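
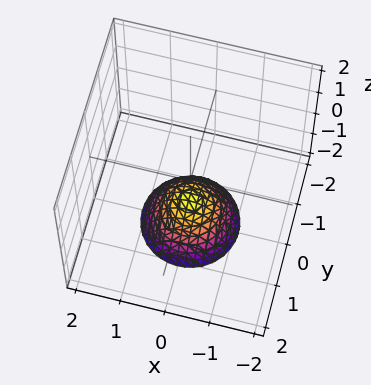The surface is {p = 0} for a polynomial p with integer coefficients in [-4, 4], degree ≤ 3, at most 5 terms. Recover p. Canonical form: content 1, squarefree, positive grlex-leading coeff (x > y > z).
First, degree: the shape is more complex than any degree-1 surface, so deg p = 2.
Then, symmetries: rotational symmetry about the z-axis ⇒ p depends on x, y only through x² + y².
Next, from the axis intercepts and sections: no y-intercept at any integer in the box; it crosses the z-axis at the gridline z = -1.
Finally, assembling these constraints gives the stated polynomial.

x^2 + y^2 + z + 1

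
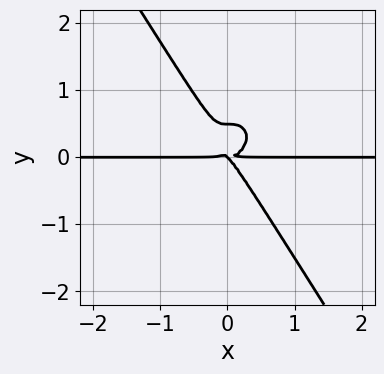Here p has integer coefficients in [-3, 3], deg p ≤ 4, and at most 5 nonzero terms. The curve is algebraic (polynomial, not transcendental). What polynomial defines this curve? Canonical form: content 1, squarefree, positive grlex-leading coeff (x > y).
3*x^3*y + 2*x*y^3 + 2*y^4 - x*y^2 - y^3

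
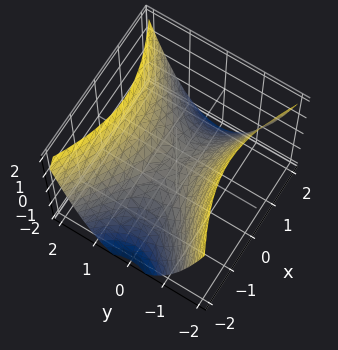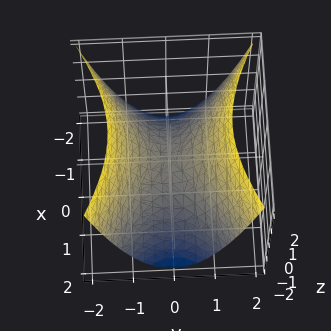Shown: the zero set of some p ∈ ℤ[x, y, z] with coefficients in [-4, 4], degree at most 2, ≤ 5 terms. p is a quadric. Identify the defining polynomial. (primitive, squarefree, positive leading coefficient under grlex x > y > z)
x^2 - 2*y^2 + 2*z

First, degree: a hyperbolic paraboloid; a quadric, so deg p = 2.
Then, symmetries: it's symmetric under x → −x, forcing even powers of x; mirror symmetry y ↦ −y ⇒ only even powers of y.
Then, against the integer gridlines: one x-axis crossing is at x = 0; it crosses the z-axis at the gridline z = 0.
Finally, putting this together gives p.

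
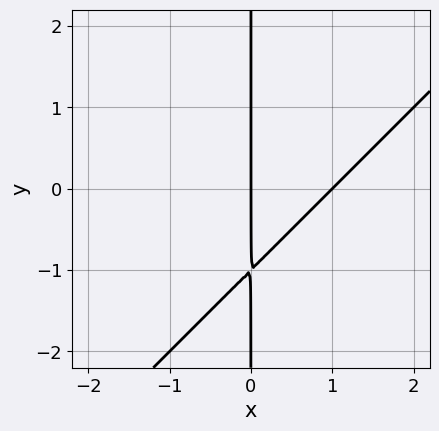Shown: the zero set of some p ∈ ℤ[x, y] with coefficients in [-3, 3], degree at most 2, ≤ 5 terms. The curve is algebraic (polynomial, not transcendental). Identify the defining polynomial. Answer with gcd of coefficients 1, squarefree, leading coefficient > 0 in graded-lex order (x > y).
deg p = 2.
From the axis intercepts and sections: the visible y-axis segment lies entirely on the curve; among the integer gridlines, it crosses the x-axis at x ∈ {0, 1}.
Together with the visible shape, these determine p as stated.

x^2 - x*y - x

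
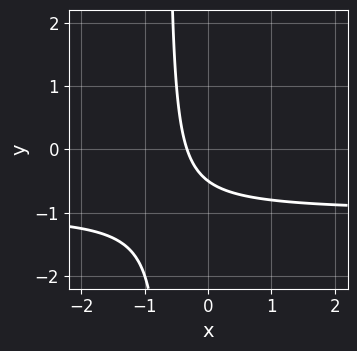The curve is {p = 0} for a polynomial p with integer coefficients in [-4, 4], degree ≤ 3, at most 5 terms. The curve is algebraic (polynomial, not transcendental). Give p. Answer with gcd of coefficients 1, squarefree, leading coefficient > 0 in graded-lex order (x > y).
3*x*y + 3*x + 2*y + 1

Degree: no degree-1 curve has this shape, so deg p = 2.
Matching integer coefficients to the picture gives p.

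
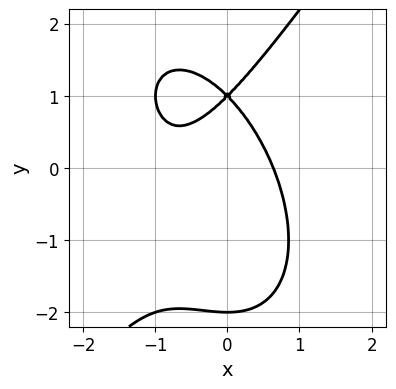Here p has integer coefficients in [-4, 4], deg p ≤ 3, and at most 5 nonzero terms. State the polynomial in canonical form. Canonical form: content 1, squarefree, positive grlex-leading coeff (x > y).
3*x^3 - y^3 + 3*x^2 + 3*y - 2

1. Degree: the shape is more complex than any degree-2 curve, so deg p = 3.
2. From the visible intercepts: among the integer gridlines, it crosses the y-axis at y ∈ {-2, 1}.
3. Fitting integer coefficients to these (and the overall shape) gives p.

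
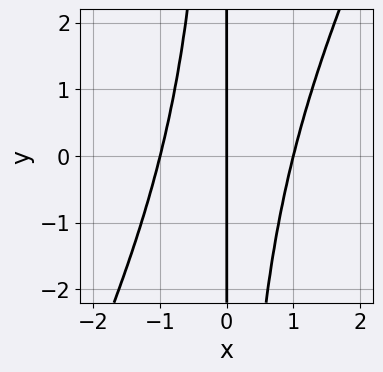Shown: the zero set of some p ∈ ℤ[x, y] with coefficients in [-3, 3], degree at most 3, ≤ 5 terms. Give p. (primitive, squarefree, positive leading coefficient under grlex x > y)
The degree is 3 — no degree-2 curve has this shape.
Against the integer gridlines: the x-axis gridline crossings are at x ∈ {-1, 0, 1}; every point of the y-axis in the box is on the curve.
Together with the visible shape, these determine p as stated.

2*x^3 - x^2*y - 2*x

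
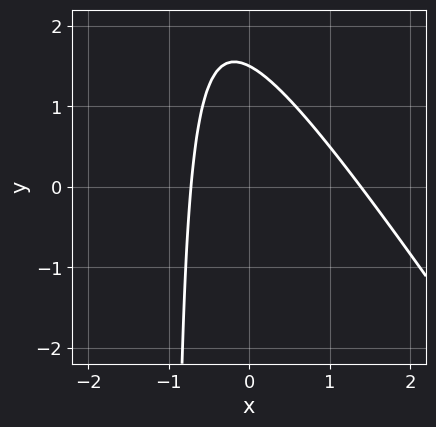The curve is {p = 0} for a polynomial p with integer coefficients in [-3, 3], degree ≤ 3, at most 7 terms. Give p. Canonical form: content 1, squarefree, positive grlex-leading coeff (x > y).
3*x^2 + 2*x*y - 2*x + 2*y - 3

First, deg p = 2. No degree-1 curve has this shape.
Finally, the integer polynomial consistent with all of this is the stated p.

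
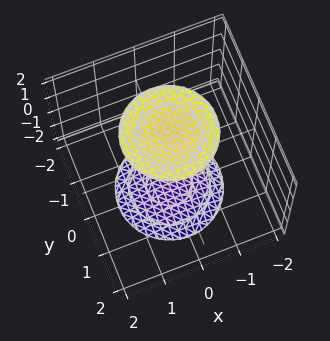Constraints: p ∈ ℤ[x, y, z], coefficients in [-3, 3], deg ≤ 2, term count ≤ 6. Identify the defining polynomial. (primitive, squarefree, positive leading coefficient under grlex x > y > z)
x^2 + y^2 - z^2 + 3

1. The picture has 2 separate pieces. Treating them together as one polynomial.
2. Degree: two sheets facing apart; a quadric, so deg p = 2.
3. Symmetries: mirror symmetry z ↦ −z ⇒ only even powers of z; the surface is invariant under rotation about z: p = q(x² + y², z).
4. From the axis intercepts and sections: no y-intercept at any integer in the box; the surface avoids every integer x-axis point in the box; a circular section at z = -2 has radius exactly 1.
5. These observations pin down the coefficients.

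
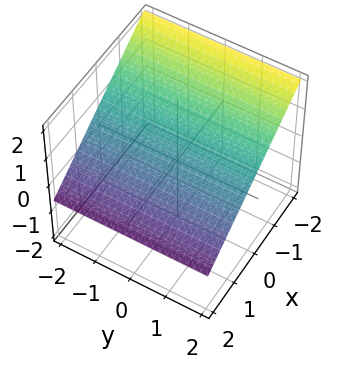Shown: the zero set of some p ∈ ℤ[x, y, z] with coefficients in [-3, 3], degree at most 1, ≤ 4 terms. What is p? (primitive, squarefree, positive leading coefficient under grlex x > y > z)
2*x + 3*z - 2

Degree: every cross-section is a straight line — this is a plane, so deg p = 1.
Against the integer gridlines: it crosses the x-axis at the gridline x = 1; the surface avoids every integer y-axis point in the box.
Matching integer coefficients to the picture gives p.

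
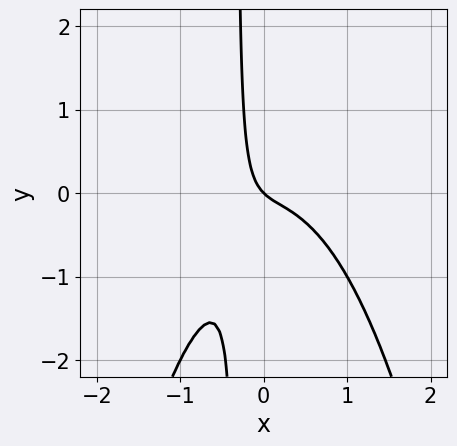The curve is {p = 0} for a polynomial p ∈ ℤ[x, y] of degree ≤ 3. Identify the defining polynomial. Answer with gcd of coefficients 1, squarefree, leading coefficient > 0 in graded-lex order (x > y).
3*x^3 + 3*x*y + x + y

First, degree: a generic line meets the curve in up to 3 points, so deg p = 3.
Then, observable constraints: one x-axis crossing is at x = 0; it crosses the y-axis at the gridline y = 0.
Finally, putting this together gives p.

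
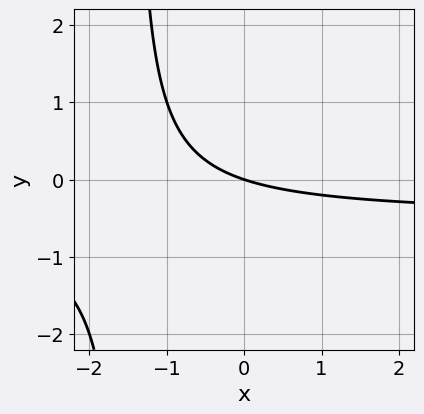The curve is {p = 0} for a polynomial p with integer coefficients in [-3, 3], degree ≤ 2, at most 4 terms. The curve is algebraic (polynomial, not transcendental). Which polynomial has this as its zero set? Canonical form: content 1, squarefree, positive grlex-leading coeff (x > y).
2*x*y + x + 3*y

First, deg p = 2.
Next, reading off the gridlines: one x-axis crossing is at x = 0; it meets the y-axis at y = 0 (among the integer gridlines).
Finally, the integer polynomial consistent with all of this is the stated p.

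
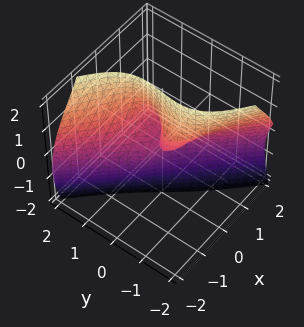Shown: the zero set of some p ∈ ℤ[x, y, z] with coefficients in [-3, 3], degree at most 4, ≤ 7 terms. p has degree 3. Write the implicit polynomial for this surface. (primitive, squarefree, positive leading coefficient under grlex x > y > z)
(a) Degree: no degree-2 surface has this shape, so deg p = 3.
(b) Checking where it meets the axes: it crosses the y-axis at the gridline y = 0; every point of the z-axis in the box is on the surface; one x-axis crossing is at x = 0.
(c) Putting this together gives p.

2*x^3 + 3*x*z^2 + 2*y^3 + y*z^2 - 3*y*z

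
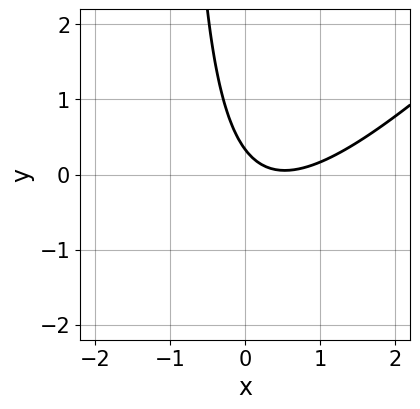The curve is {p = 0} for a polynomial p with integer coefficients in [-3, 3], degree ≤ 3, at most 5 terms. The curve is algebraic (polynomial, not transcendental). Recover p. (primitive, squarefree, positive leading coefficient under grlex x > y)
3*x^2 - 3*x*y - 3*x - 3*y + 1

(a) deg p = 2.
(b) From the axis intercepts and sections: it misses every integer gridline on the x-axis.
(c) Solving for integer coefficients yields p as stated.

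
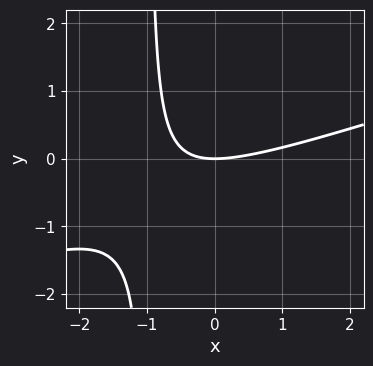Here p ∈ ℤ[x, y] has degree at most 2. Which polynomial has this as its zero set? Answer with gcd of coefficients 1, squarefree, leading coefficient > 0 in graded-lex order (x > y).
(a) The degree is 2 — a generic line meets the curve in up to 2 points.
(b) Reading off the gridlines: one y-axis crossing is at y = 0; one x-axis crossing is at x = 0.
(c) The integer polynomial consistent with all of this is the stated p.

x^2 - 3*x*y - 3*y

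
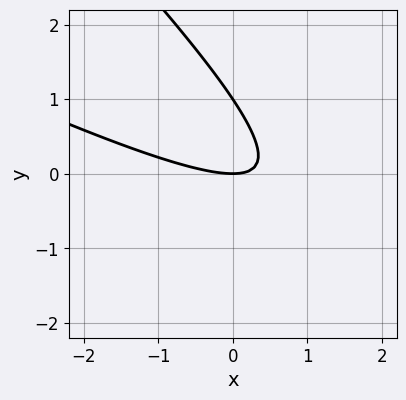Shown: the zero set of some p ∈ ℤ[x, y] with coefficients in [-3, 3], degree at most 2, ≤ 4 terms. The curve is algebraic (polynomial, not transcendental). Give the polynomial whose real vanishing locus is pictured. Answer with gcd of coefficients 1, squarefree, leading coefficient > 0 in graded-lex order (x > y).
x^2 + 3*x*y + 2*y^2 - 2*y

1. deg p = 2. The shape is more complex than any degree-1 curve.
2. Against the integer gridlines: it crosses the x-axis at the gridline x = 0; the y-axis gridline crossings are at y ∈ {0, 1}.
3. These observations pin down the coefficients.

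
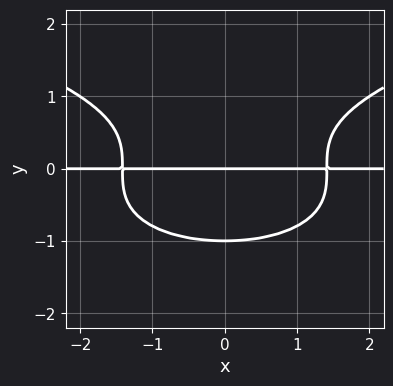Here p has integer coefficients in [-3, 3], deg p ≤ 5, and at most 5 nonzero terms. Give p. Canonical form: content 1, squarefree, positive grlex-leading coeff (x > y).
2*y^4 - x^2*y + 2*y

Degree: no degree-3 curve has this shape, so deg p = 4.
Symmetries: the x ↦ −x reflection is a symmetry, so x appears only in even powers.
Observable constraints: the y-axis gridline crossings are at y ∈ {-1, 0}; the visible x-axis segment lies entirely on the curve.
Assembling these constraints gives the stated polynomial.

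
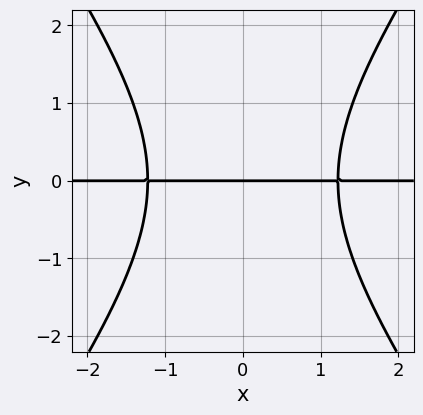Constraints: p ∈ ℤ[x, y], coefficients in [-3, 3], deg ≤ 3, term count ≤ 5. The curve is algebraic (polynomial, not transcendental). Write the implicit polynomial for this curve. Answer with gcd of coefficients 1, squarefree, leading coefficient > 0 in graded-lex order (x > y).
2*x^2*y - y^3 - 3*y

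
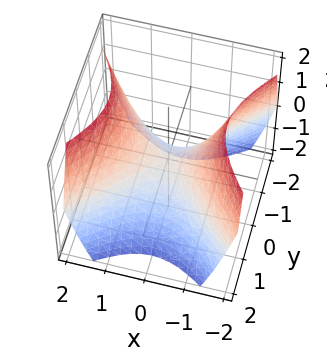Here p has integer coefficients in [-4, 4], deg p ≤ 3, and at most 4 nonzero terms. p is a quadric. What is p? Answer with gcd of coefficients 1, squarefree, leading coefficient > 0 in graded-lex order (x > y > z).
x^2 - y^2 - z

First, deg p = 2. A hyperbolic paraboloid; a quadric.
Next, symmetries: it's symmetric under y → −y, forcing even powers of y; mirror symmetry x ↦ −x ⇒ only even powers of x.
Next, against the integer gridlines: it meets the y-axis at y = 0 (among the integer gridlines); it crosses the z-axis at the gridline z = 0; it crosses the x-axis at the gridline x = 0.
Finally, the integer polynomial consistent with all of this is the stated p.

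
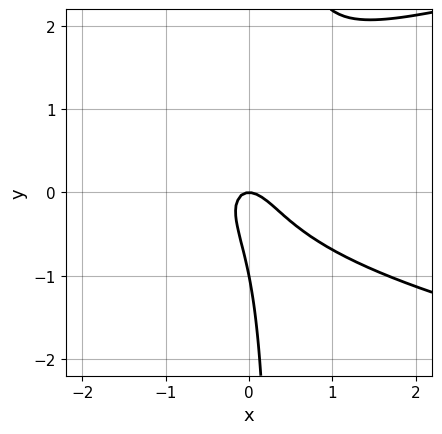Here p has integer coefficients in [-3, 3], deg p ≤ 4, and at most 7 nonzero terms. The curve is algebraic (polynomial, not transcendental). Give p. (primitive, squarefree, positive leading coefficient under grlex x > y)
3*x*y^2 - 3*x^2 - 2*x*y - y^2 - y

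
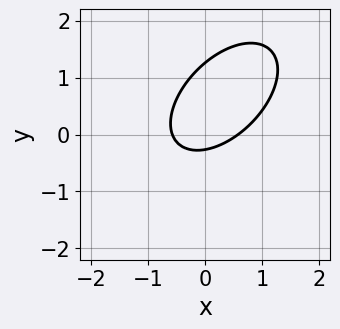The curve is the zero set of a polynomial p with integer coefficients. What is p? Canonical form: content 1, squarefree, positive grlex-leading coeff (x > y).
1. The degree is 2 — no degree-1 curve has this shape.
2. The integer polynomial consistent with all of this is the stated p.

3*x^2 - 3*x*y + 3*y^2 - 3*y - 1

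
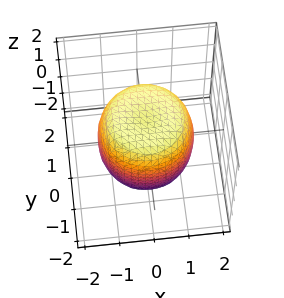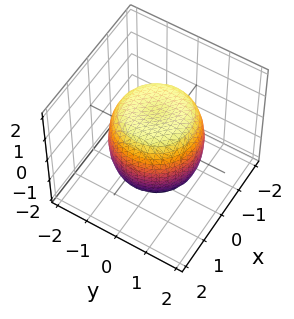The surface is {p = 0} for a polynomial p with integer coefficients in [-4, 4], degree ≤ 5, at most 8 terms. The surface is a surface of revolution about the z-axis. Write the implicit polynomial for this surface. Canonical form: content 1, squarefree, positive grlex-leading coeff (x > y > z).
2*x^4 + 4*x^2*y^2 + 2*y^4 - 2*x^2 - 2*y^2 + 2*z^2 - 3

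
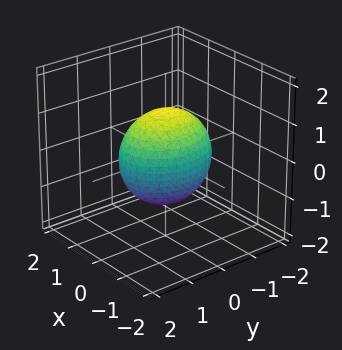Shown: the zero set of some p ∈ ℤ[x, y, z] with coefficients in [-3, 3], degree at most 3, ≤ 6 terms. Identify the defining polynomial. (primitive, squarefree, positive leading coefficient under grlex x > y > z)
(a) Degree: bounded and convex; a quadric, so deg p = 2.
(b) Symmetries: it's symmetric under x → −x, forcing even powers of x; the y ↦ −y reflection is a symmetry, so y appears only in even powers; it's symmetric under z → −z, forcing even powers of z.
(c) Against the integer gridlines: among the integer gridlines, it crosses the x-axis at x ∈ {-1, 1}.
(d) Together with the visible shape, these determine p as stated.

3*x^2 + 2*y^2 + 2*z^2 - 3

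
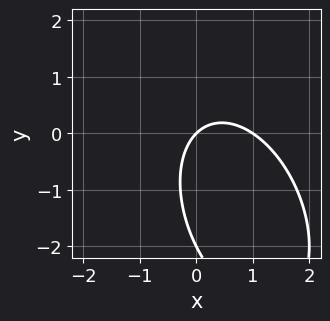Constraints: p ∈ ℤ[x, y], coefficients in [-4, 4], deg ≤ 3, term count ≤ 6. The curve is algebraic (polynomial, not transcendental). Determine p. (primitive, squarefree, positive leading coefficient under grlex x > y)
2*x^2 + x*y + y^2 - 2*x + 2*y

(a) Degree: a generic line meets the curve in up to 2 points, so deg p = 2.
(b) From the visible intercepts: among the integer gridlines, it crosses the x-axis at x ∈ {0, 1}; among the integer gridlines, it crosses the y-axis at y ∈ {-2, 0}.
(c) Matching integer coefficients to the picture gives p.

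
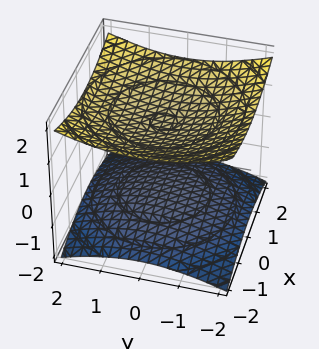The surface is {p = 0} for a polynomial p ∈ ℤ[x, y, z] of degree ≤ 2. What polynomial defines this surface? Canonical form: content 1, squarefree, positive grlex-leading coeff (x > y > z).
1. I count 2 distinct pieces. Treating them together as one polynomial.
2. The degree is 2 — a generic line meets the surface in up to 2 points.
3. Symmetries: rotational symmetry about the z-axis ⇒ p depends on x, y only through x² + y².
4. Against the integer gridlines: it misses every integer gridline on the x-axis; the surface avoids every integer y-axis point in the box; the z-axis gridline crossings are at z ∈ {-1, 1}.
5. These observations pin down the coefficients.

x^2 + y^2 - 3*z^2 + 3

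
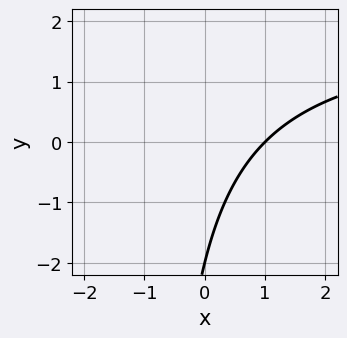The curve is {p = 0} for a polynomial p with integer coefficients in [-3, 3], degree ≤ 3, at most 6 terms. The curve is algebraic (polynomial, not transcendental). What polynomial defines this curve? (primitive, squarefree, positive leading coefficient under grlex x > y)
x*y - 2*x + y + 2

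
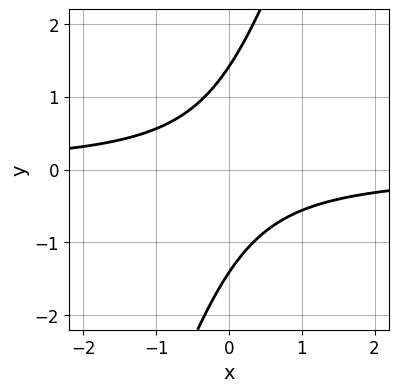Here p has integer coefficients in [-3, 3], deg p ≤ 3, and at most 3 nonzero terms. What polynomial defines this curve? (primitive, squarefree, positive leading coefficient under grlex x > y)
First, the degree is 2 — no degree-1 curve has this shape.
Then, observable constraints: the curve avoids every integer x-axis point in the box.
Finally, these observations pin down the coefficients.

3*x*y - y^2 + 2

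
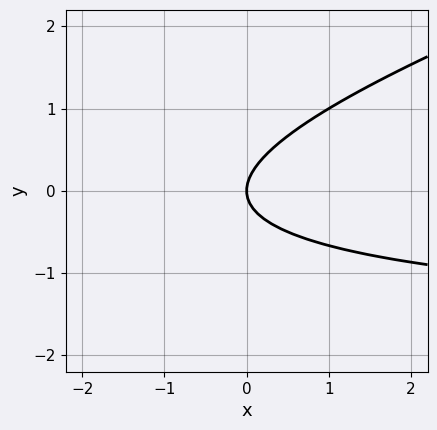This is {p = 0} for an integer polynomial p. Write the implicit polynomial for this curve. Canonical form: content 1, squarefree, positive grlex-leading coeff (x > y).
x*y - 3*y^2 + 2*x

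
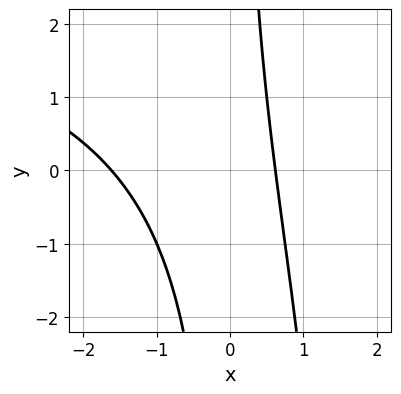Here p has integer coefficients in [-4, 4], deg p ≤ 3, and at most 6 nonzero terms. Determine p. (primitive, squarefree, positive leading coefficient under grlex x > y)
1. The degree is 3 — no degree-2 curve has this shape.
2. Reading off the gridlines: the curve avoids every integer y-axis point in the box.
3. These observations pin down the coefficients.

x^2*y - 3*x^2 - 2*x*y - 3*x + 3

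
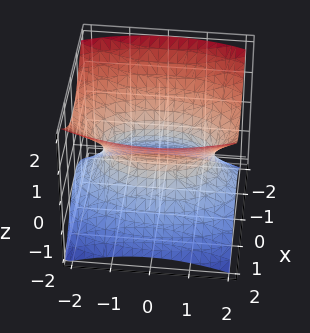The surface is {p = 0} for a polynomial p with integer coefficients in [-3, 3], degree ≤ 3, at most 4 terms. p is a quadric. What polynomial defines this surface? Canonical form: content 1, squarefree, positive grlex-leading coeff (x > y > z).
1. deg p = 2.
2. Symmetries: it's symmetric under x → −x, forcing even powers of x; mirror symmetry y ↦ −y ⇒ only even powers of y; mirror symmetry z ↦ −z ⇒ only even powers of z.
3. Against the integer gridlines: no z-intercept at any integer in the box.
4. These observations pin down the coefficients.

3*x^2 + y^2 - 3*z^2 - 2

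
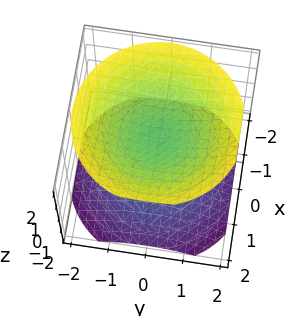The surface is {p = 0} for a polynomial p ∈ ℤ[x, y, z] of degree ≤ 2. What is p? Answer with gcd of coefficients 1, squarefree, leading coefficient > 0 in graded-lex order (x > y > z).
First, I count 2 distinct pieces. Treating them together as one polynomial.
Next, degree: the shape is more complex than any degree-1 surface, so deg p = 2.
Next, symmetry: every cross-section ⟂ z is a circle, so x, y appear only via x² + y².
Then, against the integer gridlines: it misses every integer gridline on the y-axis; the surface avoids every integer x-axis point in the box.
Finally, fitting integer coefficients to these (and the overall shape) gives p. Check: (0, 0, -1) on the z-axis lies on the surface, and p(0, 0, -1) = 0. ✓

2*x^2 + 2*y^2 - 3*z^2 + 3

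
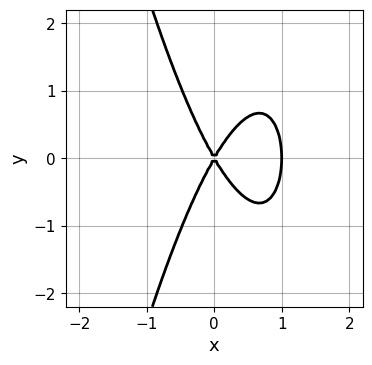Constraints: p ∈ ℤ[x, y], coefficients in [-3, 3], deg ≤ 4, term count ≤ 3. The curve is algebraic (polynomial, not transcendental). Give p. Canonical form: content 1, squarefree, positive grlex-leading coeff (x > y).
The degree is 3 — the shape is more complex than any degree-2 curve.
Symmetries: the y ↦ −y reflection is a symmetry, so y appears only in even powers.
Reading off the gridlines: among the integer gridlines, it crosses the x-axis at x ∈ {0, 1}; it crosses the y-axis at the gridline y = 0.
The integer polynomial consistent with all of this is the stated p.

3*x^3 - 3*x^2 + y^2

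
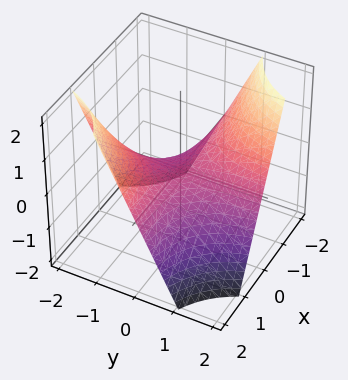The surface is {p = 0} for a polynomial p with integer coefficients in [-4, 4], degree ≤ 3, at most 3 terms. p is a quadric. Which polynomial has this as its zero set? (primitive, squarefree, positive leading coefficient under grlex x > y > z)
x*y + z

(a) deg p = 2. A hyperbolic paraboloid; a quadric.
(b) Observable constraints: it meets the z-axis at z = 0 (among the integer gridlines); every point of the x-axis in the box is on the surface; the visible y-axis segment lies entirely on the surface.
(c) Fitting integer coefficients to these (and the overall shape) gives p.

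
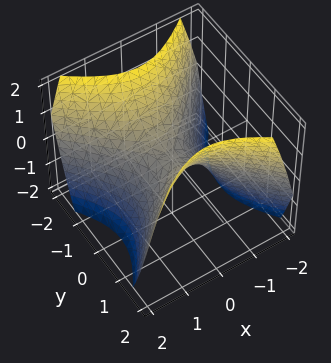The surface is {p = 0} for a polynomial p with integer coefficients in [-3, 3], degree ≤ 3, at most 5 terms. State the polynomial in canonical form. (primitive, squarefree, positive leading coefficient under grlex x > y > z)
First, the degree is 2 — a saddle surface; a quadric.
Then, symmetries: the y ↦ −y reflection is a symmetry, so y appears only in even powers; the x ↦ −x reflection is a symmetry, so x appears only in even powers.
Next, observable constraints: it crosses the y-axis at the gridline y = 0; it meets the z-axis at z = 0 (among the integer gridlines); it meets the x-axis at x = 0 (among the integer gridlines).
Finally, assembling these constraints gives the stated polynomial.

x^2 - y^2 + z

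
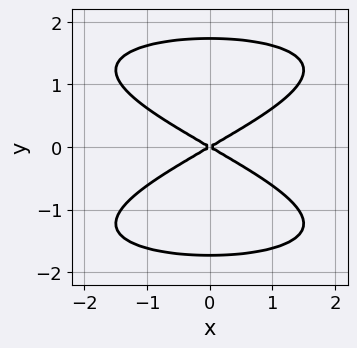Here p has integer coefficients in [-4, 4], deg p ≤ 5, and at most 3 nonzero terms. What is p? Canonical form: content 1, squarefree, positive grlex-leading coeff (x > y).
First, degree: a generic line meets the curve in up to 4 points, so deg p = 4.
Then, symmetries: it's symmetric under y → −y, forcing even powers of y; it's symmetric under x → −x, forcing even powers of x.
Next, against the integer gridlines: it meets the x-axis at x = 0 (among the integer gridlines); it crosses the y-axis at the gridline y = 0.
Finally, together with the visible shape, these determine p as stated.

y^4 + x^2 - 3*y^2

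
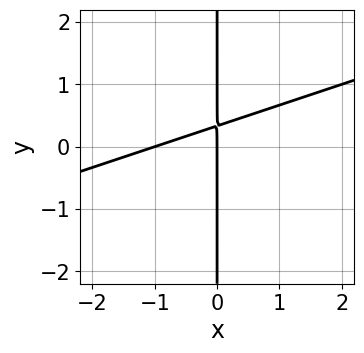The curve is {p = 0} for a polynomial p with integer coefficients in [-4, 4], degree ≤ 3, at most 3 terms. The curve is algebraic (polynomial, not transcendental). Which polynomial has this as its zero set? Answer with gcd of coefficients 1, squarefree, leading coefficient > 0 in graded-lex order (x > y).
x^2 - 3*x*y + x

1. The degree is 2 — a generic line meets the curve in up to 2 points.
2. Reading off the gridlines: the x-axis gridline crossings are at x ∈ {-1, 0}; the visible y-axis segment lies entirely on the curve.
3. Together with the visible shape, these determine p as stated.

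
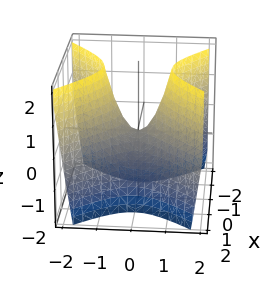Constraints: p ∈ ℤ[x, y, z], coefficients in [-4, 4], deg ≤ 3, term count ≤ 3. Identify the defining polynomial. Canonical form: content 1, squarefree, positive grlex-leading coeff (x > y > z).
1. deg p = 2. A hyperbolic paraboloid; a quadric.
2. Symmetries: it's symmetric under x → −x, forcing even powers of x; it's symmetric under y → −y, forcing even powers of y.
3. From the visible intercepts: it meets the x-axis at x = 0 (among the integer gridlines); it meets the y-axis at y = 0 (among the integer gridlines); one z-axis crossing is at z = 0.
4. These observations pin down the coefficients.

2*x^2 - 2*y^2 + z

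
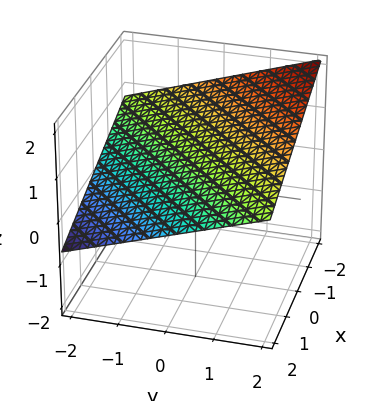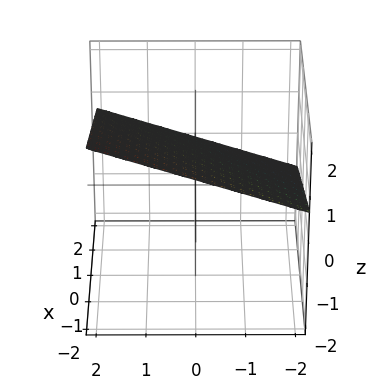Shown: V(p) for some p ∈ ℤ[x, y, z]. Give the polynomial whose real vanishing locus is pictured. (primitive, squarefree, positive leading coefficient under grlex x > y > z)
x - y + 3*z - 2

1. The degree is 1 — every cross-section is a straight line — this is a plane.
2. Observable constraints: it crosses the y-axis at the gridline y = -2; one x-axis crossing is at x = 2.
3. Assembling these constraints gives the stated polynomial.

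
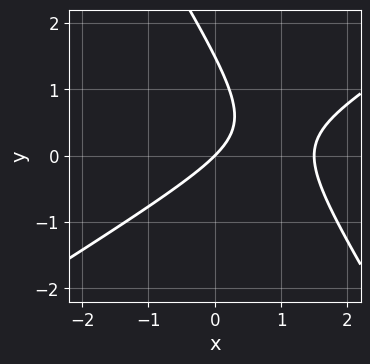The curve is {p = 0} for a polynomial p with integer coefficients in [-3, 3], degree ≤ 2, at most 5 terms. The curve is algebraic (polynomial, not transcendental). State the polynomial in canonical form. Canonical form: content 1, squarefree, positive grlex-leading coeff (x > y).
1. The degree is 2 — no degree-1 curve has this shape.
2. Against the integer gridlines: it meets the y-axis at y = 0 (among the integer gridlines); one x-axis crossing is at x = 0.
3. Putting this together gives p.

2*x^2 - 2*x*y - 2*y^2 - 3*x + 3*y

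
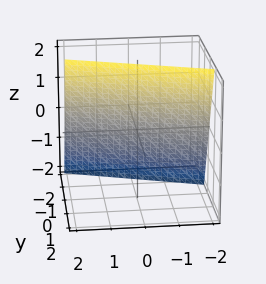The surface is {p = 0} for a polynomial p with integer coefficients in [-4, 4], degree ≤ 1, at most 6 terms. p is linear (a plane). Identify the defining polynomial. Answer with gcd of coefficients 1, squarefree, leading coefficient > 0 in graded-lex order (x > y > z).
x + 3*y - z + 2

1. deg p = 1. The surface is flat (a plane).
2. Against the integer gridlines: it crosses the x-axis at the gridline x = -2; it crosses the z-axis at the gridline z = 2.
3. Solving for integer coefficients yields p as stated.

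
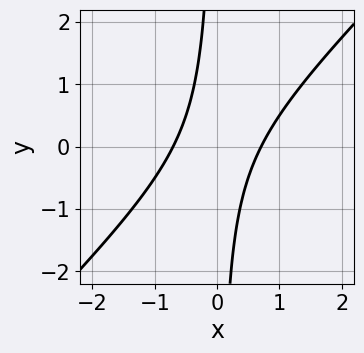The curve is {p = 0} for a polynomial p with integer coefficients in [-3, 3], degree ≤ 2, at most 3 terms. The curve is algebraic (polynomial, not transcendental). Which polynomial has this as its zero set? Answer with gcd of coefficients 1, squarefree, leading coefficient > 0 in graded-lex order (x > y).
(a) Degree: a generic line meets the curve in up to 2 points, so deg p = 2.
(b) Observable constraints: it misses every integer gridline on the y-axis.
(c) Together with the visible shape, these determine p as stated.

2*x^2 - 2*x*y - 1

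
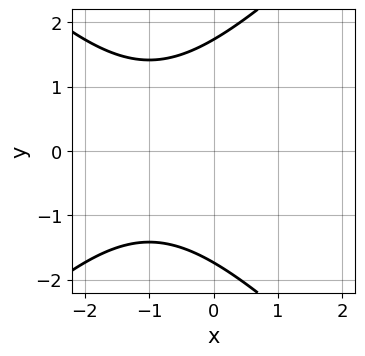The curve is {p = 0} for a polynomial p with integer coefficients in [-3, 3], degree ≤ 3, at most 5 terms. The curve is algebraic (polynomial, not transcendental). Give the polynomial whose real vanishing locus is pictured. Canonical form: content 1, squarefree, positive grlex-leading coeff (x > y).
Degree: a generic line meets the curve in up to 2 points, so deg p = 2.
Symmetries: mirror symmetry y ↦ −y ⇒ only even powers of y.
Against the integer gridlines: it misses every integer gridline on the x-axis.
Fitting integer coefficients to these (and the overall shape) gives p.

x^2 - y^2 + 2*x + 3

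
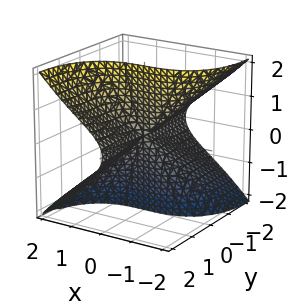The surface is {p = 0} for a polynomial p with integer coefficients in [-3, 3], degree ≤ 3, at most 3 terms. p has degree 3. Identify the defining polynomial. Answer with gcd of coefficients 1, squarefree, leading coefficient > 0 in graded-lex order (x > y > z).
deg p = 3. A generic line meets the surface in up to 3 points.
Against the integer gridlines: it meets the x-axis at x = 0 (among the integer gridlines); the visible y-axis segment lies entirely on the surface; the visible z-axis segment lies entirely on the surface.
Matching integer coefficients to the picture gives p.

x^3 + x*y^2 - 2*y*z^2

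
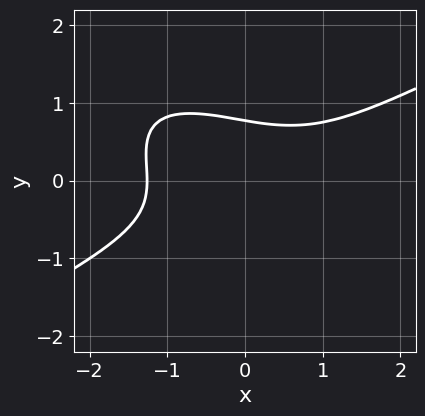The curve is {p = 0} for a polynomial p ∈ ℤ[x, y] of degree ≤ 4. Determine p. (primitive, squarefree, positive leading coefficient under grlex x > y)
x^3 - 2*x*y^2 - 3*y^3 - y^2 + 2

The degree is 3 — a generic line meets the curve in up to 3 points.
Matching integer coefficients to the picture gives p.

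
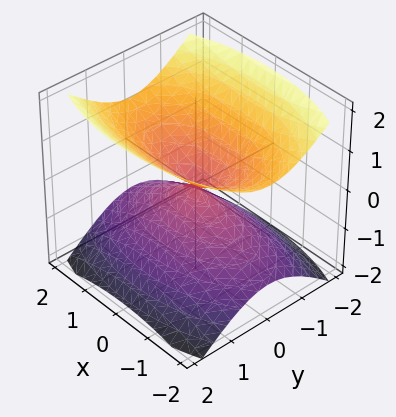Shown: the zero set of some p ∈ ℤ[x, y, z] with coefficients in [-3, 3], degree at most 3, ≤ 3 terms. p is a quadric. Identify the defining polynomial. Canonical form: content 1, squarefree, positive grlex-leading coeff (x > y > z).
x^2 + 3*y^2 - 3*z^2

First, the picture has 2 separate pieces. Treating them together as one polynomial.
Next, the degree is 2 — two nappes meeting at a single point; a quadric.
Then, symmetries: mirror symmetry z ↦ −z ⇒ only even powers of z; mirror symmetry y ↦ −y ⇒ only even powers of y; it's symmetric under x → −x, forcing even powers of x.
Next, against the integer gridlines: it crosses the z-axis at the gridline z = 0; one x-axis crossing is at x = 0; it crosses the y-axis at the gridline y = 0.
Finally, assembling these constraints gives the stated polynomial.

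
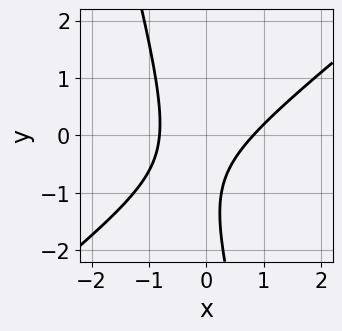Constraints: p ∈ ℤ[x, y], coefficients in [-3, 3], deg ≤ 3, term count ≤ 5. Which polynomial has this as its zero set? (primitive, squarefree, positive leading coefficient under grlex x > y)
3*x^2 - 3*x*y - y^2 - 2*y - 2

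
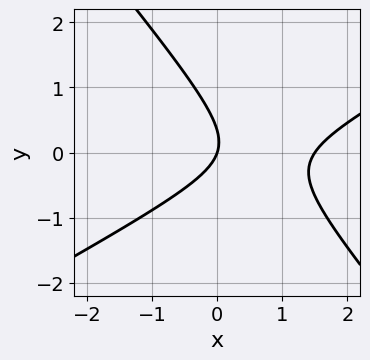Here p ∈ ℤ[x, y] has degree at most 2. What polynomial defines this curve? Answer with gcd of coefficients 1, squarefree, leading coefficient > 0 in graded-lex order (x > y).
First, degree: the shape is more complex than any degree-1 curve, so deg p = 2.
Next, from the axis intercepts and sections: one x-axis crossing is at x = 0; it crosses the y-axis at the gridline y = 0.
Finally, assembling these constraints gives the stated polynomial.

2*x^2 - 2*x*y - 3*y^2 - 3*x + y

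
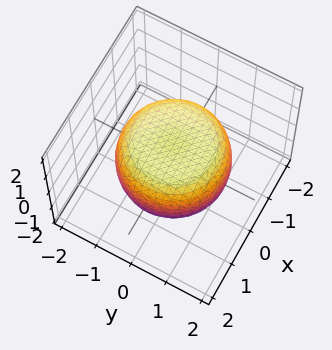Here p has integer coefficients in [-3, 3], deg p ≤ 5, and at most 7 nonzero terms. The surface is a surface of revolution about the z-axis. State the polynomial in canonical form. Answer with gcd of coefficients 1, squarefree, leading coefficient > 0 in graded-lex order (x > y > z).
x^4 + 2*x^2*y^2 + y^4 - x^2 - y^2 + 2*z^2 - 2

First, degree: no degree-3 surface has this shape, so deg p = 4.
Then, symmetries: rotational symmetry about the z-axis ⇒ p depends on x, y only through x² + y².
Next, checking where it meets the axes: the z-axis gridline crossings are at z ∈ {-1, 1}; a circular section at z = -1 has radius exactly 1.
Finally, the integer polynomial consistent with all of this is the stated p.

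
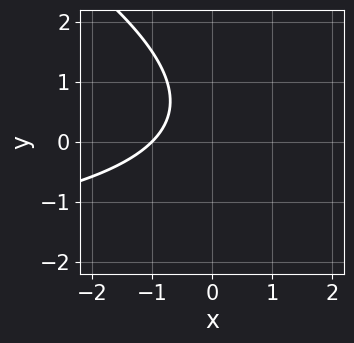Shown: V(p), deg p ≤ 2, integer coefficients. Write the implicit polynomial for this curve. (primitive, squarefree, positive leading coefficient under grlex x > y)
(a) Degree: a generic line meets the curve in up to 2 points, so deg p = 2.
(b) From the axis intercepts and sections: no y-intercept at any integer in the box; one x-axis crossing is at x = -1.
(c) Solving for integer coefficients yields p as stated.

x*y + 2*y^2 + 3*x - 2*y + 3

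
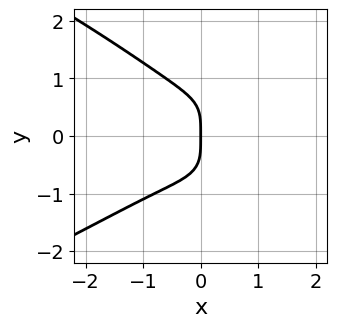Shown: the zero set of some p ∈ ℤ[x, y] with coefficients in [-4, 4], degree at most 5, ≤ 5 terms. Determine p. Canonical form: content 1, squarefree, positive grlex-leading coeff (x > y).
First, deg p = 4.
Then, observable constraints: one x-axis crossing is at x = 0; it meets the y-axis at y = 0 (among the integer gridlines).
Finally, assembling these constraints gives the stated polynomial.

2*y^4 + 2*x^3 - x^2*y + 2*x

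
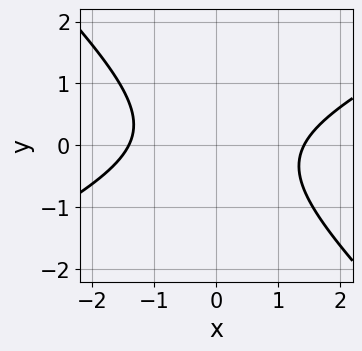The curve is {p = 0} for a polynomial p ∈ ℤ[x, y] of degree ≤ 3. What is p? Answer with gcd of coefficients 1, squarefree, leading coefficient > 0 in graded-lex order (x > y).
(a) The degree is 2 — a generic line meets the curve in up to 2 points.
(b) From the axis intercepts and sections: the curve avoids every integer y-axis point in the box.
(c) Putting this together gives p.

x^2 - x*y - 2*y^2 - 2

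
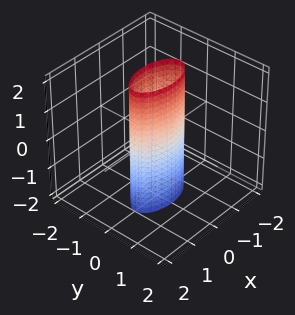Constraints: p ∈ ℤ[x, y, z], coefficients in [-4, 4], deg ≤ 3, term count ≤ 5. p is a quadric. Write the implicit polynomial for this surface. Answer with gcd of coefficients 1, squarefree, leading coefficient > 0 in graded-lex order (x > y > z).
x^2 + 3*y^2 - 1

1. The degree is 2 — a cylinder; a quadric.
2. Symmetries: the x ↦ −x reflection is a symmetry, so x appears only in even powers; mirror symmetry z ↦ −z ⇒ only even powers of z; the y ↦ −y reflection is a symmetry, so y appears only in even powers.
3. Reading off the gridlines: no z-intercept at any integer in the box; the x-axis gridline crossings are at x ∈ {-1, 1}.
4. Matching integer coefficients to the picture gives p.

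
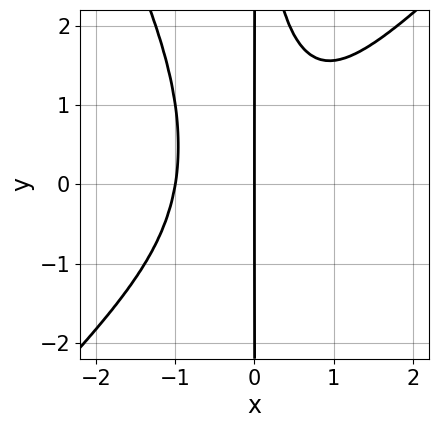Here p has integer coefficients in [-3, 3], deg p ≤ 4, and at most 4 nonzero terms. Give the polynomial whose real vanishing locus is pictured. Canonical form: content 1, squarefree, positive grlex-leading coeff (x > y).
2*x^4 - x^3*y - x^2*y^2 + 2*x

(a) The degree is 4 — the shape is more complex than any degree-3 curve.
(b) Observable constraints: among the integer gridlines, it crosses the x-axis at x ∈ {-1, 0}; every point of the y-axis in the box is on the curve.
(c) These observations pin down the coefficients.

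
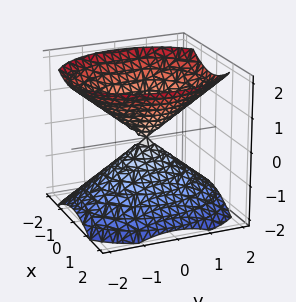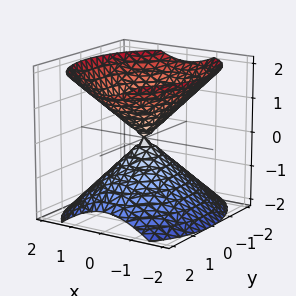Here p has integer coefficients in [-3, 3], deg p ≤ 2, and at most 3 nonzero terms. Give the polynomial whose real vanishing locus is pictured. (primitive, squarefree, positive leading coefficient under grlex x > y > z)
3*x^2 + 2*y^2 - 3*z^2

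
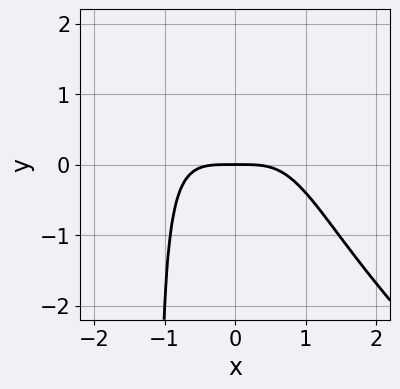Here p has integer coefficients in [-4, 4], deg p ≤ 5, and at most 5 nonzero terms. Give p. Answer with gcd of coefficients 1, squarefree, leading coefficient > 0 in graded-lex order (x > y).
1. Degree: the shape is more complex than any degree-3 curve, so deg p = 4.
2. From the visible intercepts: it meets the x-axis at x = 0 (among the integer gridlines); it meets the y-axis at y = 0 (among the integer gridlines).
3. Putting this together gives p.

2*x^4 + 2*x^3*y + 3*y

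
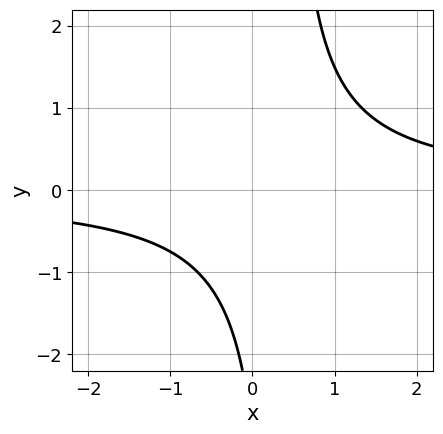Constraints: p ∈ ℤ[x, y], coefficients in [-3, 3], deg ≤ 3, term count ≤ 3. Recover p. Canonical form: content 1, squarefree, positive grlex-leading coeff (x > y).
3*x*y - y - 3

1. deg p = 2.
2. Checking where it meets the axes: no y-intercept at any integer in the box; the curve avoids every integer x-axis point in the box.
3. Assembling these constraints gives the stated polynomial.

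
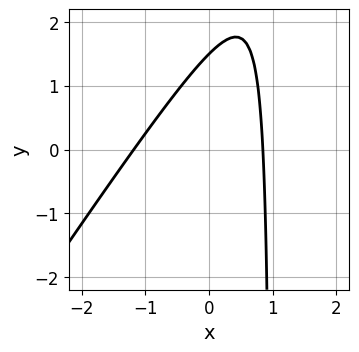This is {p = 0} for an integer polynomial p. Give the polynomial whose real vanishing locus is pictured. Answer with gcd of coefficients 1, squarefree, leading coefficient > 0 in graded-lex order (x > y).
3*x^2 - 2*x*y + x + 2*y - 3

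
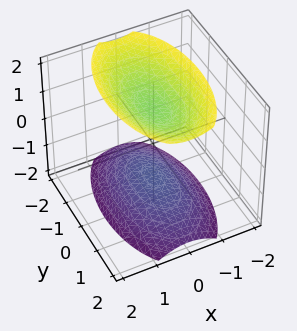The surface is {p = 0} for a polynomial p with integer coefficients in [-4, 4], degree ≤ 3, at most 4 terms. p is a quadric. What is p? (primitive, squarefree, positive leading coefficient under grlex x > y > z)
3*x^2 + y^2 - 2*z^2 + 3

First, I count 2 distinct pieces.
Then, the degree is 2 — two separate bowl-shaped sheets opening away from each other; a quadric.
Next, symmetries: it's symmetric under z → −z, forcing even powers of z; mirror symmetry y ↦ −y ⇒ only even powers of y; the x ↦ −x reflection is a symmetry, so x appears only in even powers.
Next, from the axis intercepts and sections: it misses every integer gridline on the y-axis; no x-intercept at any integer in the box.
Finally, putting this together gives p.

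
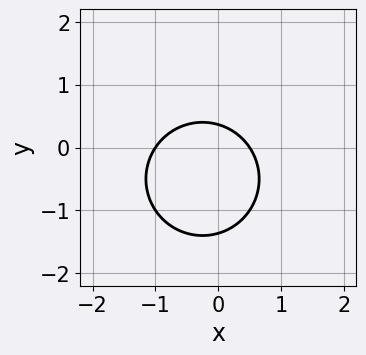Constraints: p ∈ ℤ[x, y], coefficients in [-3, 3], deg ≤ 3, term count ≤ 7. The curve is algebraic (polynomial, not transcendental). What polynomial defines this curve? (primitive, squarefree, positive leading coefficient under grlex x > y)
2*x^2 + 2*y^2 + x + 2*y - 1

deg p = 2. A generic line meets the curve in up to 2 points.
Reading off the gridlines: it crosses the x-axis at the gridline x = -1.
These observations pin down the coefficients.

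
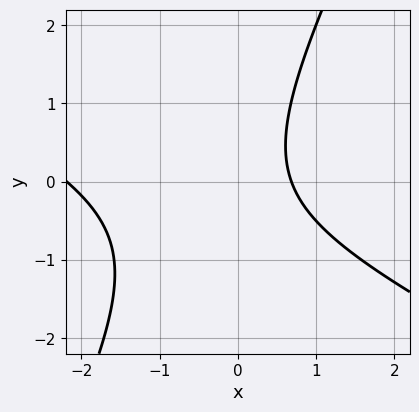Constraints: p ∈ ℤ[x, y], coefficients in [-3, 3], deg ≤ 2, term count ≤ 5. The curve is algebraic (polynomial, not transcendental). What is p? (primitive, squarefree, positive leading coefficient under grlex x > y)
2*x^2 + 3*x*y - 2*y^2 + 3*x - 3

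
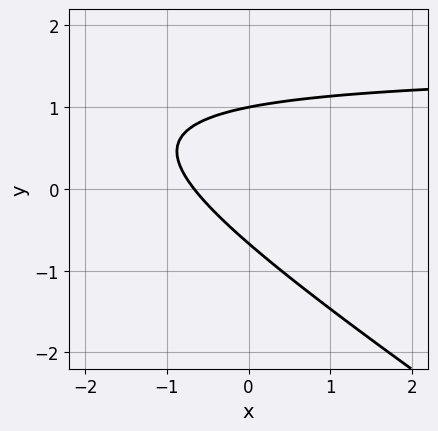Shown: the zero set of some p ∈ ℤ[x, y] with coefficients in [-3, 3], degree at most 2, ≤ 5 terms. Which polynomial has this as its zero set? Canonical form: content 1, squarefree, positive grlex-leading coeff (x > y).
deg p = 2. No degree-1 curve has this shape.
From the visible intercepts: one y-axis crossing is at y = 1.
Solving for integer coefficients yields p as stated.

2*x*y + 3*y^2 - 3*x - y - 2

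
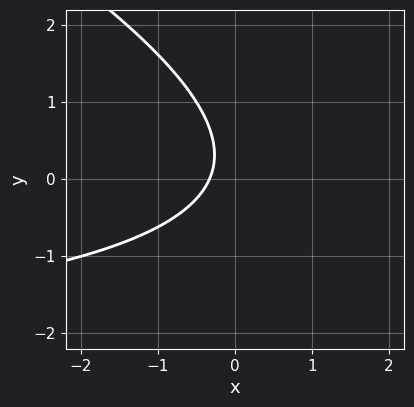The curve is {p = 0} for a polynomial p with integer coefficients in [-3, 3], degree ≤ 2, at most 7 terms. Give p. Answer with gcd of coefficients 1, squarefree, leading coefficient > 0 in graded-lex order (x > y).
1. The degree is 2 — no degree-1 curve has this shape.
2. From the visible intercepts: no y-intercept at any integer in the box.
3. Matching integer coefficients to the picture gives p.

x*y + 2*y^2 + 3*x - y + 1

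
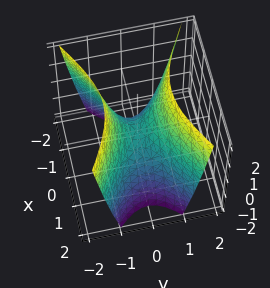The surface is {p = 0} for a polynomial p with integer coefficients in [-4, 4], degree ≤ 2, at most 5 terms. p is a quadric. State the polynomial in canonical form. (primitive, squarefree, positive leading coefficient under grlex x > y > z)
x^2 - 2*y^2 + z

First, the degree is 2 — a hyperbolic paraboloid; a quadric.
Then, symmetries: it's symmetric under y → −y, forcing even powers of y; it's symmetric under x → −x, forcing even powers of x.
Then, checking where it meets the axes: one z-axis crossing is at z = 0; it crosses the y-axis at the gridline y = 0; it meets the x-axis at x = 0 (among the integer gridlines).
Finally, fitting integer coefficients to these (and the overall shape) gives p.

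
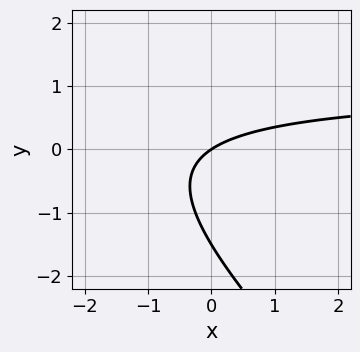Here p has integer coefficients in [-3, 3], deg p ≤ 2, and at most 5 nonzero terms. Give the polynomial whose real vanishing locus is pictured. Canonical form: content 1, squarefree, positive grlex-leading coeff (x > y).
The degree is 2 — a generic line meets the curve in up to 2 points.
Against the integer gridlines: it meets the y-axis at y = 0 (among the integer gridlines); it crosses the x-axis at the gridline x = 0.
Assembling these constraints gives the stated polynomial.

2*x*y + 2*y^2 - 2*x + 3*y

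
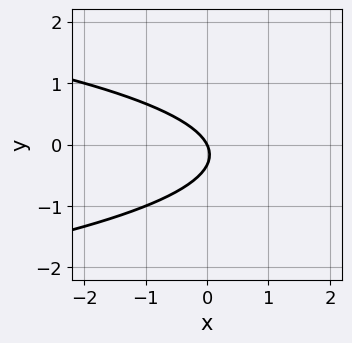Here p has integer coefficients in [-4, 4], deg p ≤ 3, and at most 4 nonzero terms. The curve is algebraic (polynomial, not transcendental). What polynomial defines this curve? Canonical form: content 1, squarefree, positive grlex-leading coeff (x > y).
1. deg p = 2.
2. From the axis intercepts and sections: it meets the y-axis at y = 0 (among the integer gridlines); one x-axis crossing is at x = 0.
3. Fitting integer coefficients to these (and the overall shape) gives p.

3*y^2 + 2*x + y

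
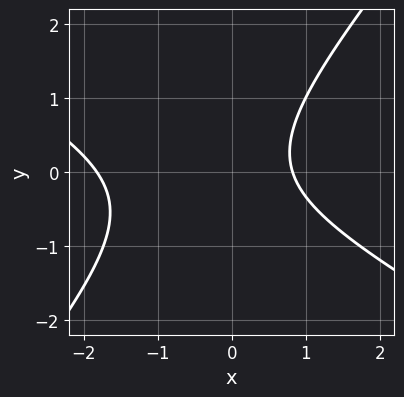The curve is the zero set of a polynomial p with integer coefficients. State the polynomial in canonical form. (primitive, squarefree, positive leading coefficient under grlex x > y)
2*x^2 + 2*x*y - 3*y^2 + 2*x - 3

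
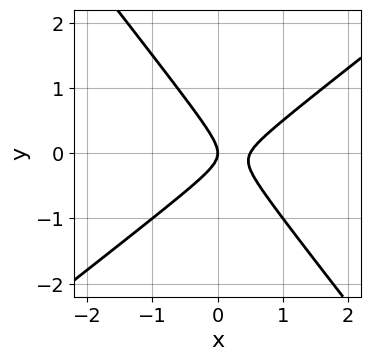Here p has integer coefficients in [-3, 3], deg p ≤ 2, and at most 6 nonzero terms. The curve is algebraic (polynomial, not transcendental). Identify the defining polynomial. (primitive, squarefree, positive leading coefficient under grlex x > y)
First, degree: a generic line meets the curve in up to 2 points, so deg p = 2.
Next, from the visible intercepts: it meets the x-axis at x = 0 (among the integer gridlines); it crosses the y-axis at the gridline y = 0.
Finally, matching integer coefficients to the picture gives p.

2*x^2 - x*y - 2*y^2 - x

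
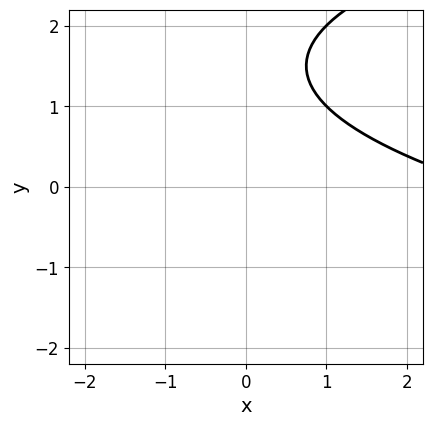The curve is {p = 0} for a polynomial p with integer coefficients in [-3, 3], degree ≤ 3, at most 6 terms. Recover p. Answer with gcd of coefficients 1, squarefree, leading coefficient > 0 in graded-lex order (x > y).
First, deg p = 2.
Then, checking where it meets the axes: the curve avoids every integer x-axis point in the box; it misses every integer gridline on the y-axis.
Finally, together with the visible shape, these determine p as stated.

y^2 - x - 3*y + 3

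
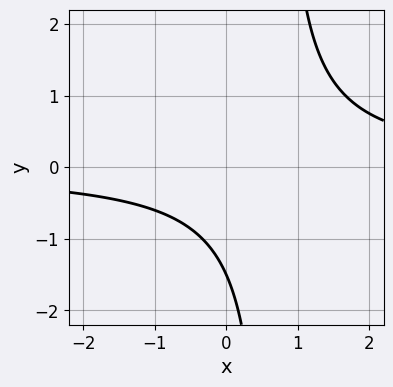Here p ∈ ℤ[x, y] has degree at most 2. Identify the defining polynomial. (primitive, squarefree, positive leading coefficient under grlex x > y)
3*x*y - 2*y - 3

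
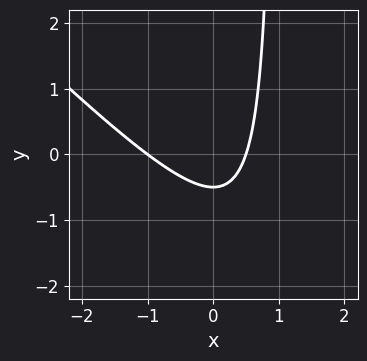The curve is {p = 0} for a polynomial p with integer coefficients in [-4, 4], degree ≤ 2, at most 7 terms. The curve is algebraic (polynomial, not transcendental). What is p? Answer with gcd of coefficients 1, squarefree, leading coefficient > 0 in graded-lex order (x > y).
First, the degree is 2 — no degree-1 curve has this shape.
Then, from the visible intercepts: it crosses the x-axis at the gridline x = -1.
Finally, putting this together gives p.

2*x^2 + 2*x*y + x - 2*y - 1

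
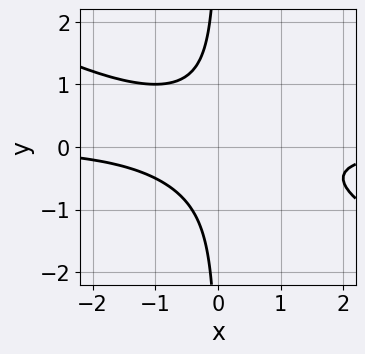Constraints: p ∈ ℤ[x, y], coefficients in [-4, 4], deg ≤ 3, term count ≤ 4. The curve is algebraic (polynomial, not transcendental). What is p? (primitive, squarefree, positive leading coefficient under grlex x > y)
Degree: a generic line meets the curve in up to 3 points, so deg p = 3.
Observable constraints: no y-intercept at any integer in the box; the curve avoids every integer x-axis point in the box.
Assembling these constraints gives the stated polynomial.

x^2*y + 2*x*y^2 + 1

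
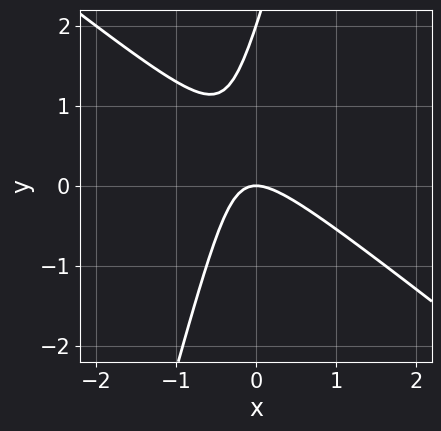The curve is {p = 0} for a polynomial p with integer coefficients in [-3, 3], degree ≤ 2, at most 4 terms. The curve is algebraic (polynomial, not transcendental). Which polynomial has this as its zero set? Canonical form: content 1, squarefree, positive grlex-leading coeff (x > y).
3*x^2 + 3*x*y - y^2 + 2*y

The degree is 2 — the shape is more complex than any degree-1 curve.
From the axis intercepts and sections: among the integer gridlines, it crosses the y-axis at y ∈ {0, 2}; one x-axis crossing is at x = 0.
Matching integer coefficients to the picture gives p.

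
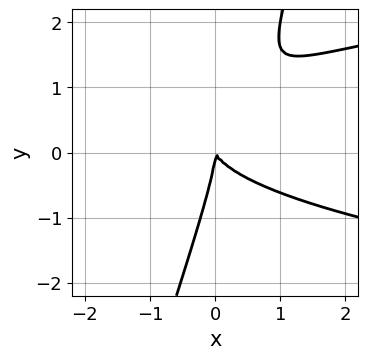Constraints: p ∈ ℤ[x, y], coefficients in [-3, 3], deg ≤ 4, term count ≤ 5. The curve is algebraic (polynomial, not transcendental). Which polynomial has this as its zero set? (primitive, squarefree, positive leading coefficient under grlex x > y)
3*x*y^2 - y^3 - 2*x^2 - x*y

First, deg p = 3. A generic line meets the curve in up to 3 points.
Then, checking where it meets the axes: one x-axis crossing is at x = 0; one y-axis crossing is at y = 0.
Finally, fitting integer coefficients to these (and the overall shape) gives p.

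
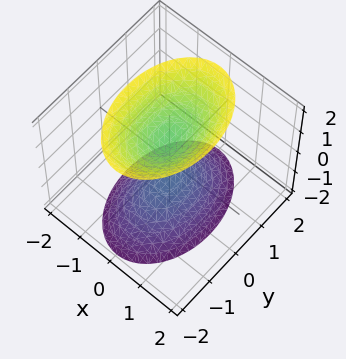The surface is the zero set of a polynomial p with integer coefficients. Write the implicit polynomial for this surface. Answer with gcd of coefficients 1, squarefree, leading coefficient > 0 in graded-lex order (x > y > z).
1. There are 2 components.
2. Degree: two sheets facing apart; a quadric, so deg p = 2.
3. Symmetries: mirror symmetry z ↦ −z ⇒ only even powers of z; mirror symmetry x ↦ −x ⇒ only even powers of x; mirror symmetry y ↦ −y ⇒ only even powers of y.
4. From the visible intercepts: no y-intercept at any integer in the box; the surface avoids every integer x-axis point in the box; among the integer gridlines, it crosses the z-axis at z ∈ {-1, 1}.
5. These observations pin down the coefficients.

2*x^2 + y^2 - z^2 + 1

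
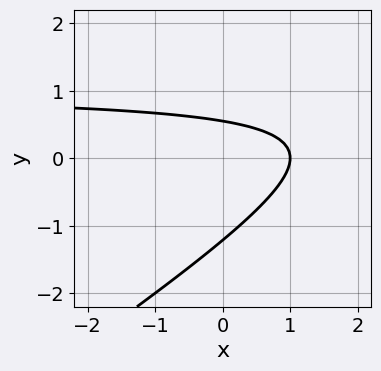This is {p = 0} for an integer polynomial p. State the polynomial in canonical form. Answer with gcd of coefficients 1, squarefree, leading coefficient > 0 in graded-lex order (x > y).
The degree is 2 — a generic line meets the curve in up to 2 points.
From the axis intercepts and sections: it crosses the x-axis at the gridline x = 1.
Matching integer coefficients to the picture gives p.

2*x*y - 3*y^2 - 2*x - 2*y + 2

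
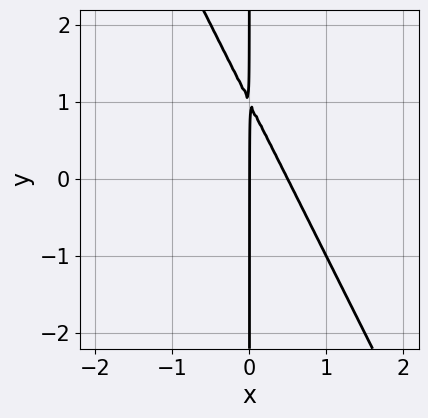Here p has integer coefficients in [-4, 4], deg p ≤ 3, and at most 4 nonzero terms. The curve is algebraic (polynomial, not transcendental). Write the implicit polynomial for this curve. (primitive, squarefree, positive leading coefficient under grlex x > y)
First, deg p = 2. No degree-1 curve has this shape.
Next, from the visible intercepts: it crosses the x-axis at the gridline x = 0; every point of the y-axis in the box is on the curve.
Finally, matching integer coefficients to the picture gives p.

2*x^2 + x*y - x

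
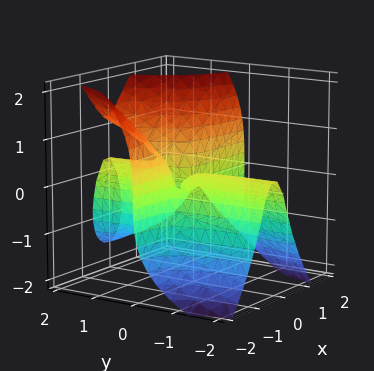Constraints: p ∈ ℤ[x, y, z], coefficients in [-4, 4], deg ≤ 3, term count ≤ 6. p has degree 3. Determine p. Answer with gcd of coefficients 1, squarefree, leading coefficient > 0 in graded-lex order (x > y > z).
3*x^2*y - z^3 + 2*x*y + y*z

(a) Degree: a generic line meets the surface in up to 3 points, so deg p = 3.
(b) Reading off the gridlines: the visible x-axis segment lies entirely on the surface; every point of the y-axis in the box is on the surface; it crosses the z-axis at the gridline z = 0.
(c) The integer polynomial consistent with all of this is the stated p.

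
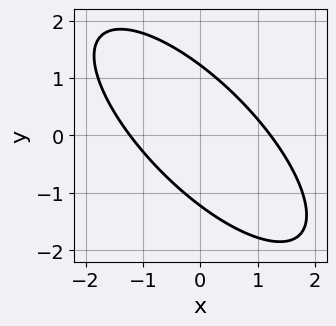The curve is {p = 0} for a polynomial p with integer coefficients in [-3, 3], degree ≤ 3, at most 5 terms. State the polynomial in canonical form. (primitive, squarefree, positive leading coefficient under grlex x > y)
2*x^2 + 3*x*y + 2*y^2 - 3

(a) The degree is 2 — no degree-1 curve has this shape.
(b) Solving for integer coefficients yields p as stated.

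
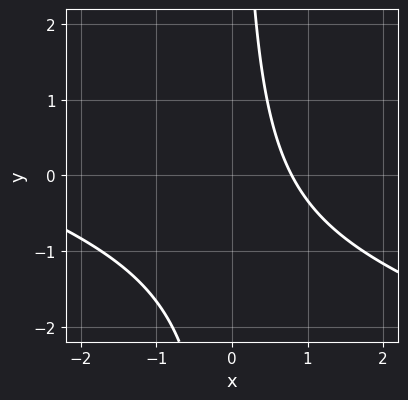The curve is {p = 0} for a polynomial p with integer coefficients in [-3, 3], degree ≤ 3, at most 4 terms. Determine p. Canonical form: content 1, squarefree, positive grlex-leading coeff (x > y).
x^2 + 3*x*y + 3*x - 3

(a) Degree: the shape is more complex than any degree-1 curve, so deg p = 2.
(b) Reading off the gridlines: the curve avoids every integer y-axis point in the box.
(c) Putting this together gives p.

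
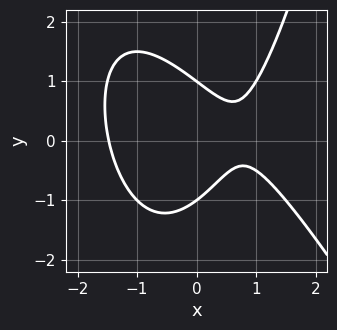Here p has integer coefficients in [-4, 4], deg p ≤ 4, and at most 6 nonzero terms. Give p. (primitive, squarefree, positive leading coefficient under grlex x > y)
2*x^3 + x^2*y - 2*y^2 - 3*x + 2

(a) Degree: a generic line meets the curve in up to 3 points, so deg p = 3.
(b) Against the integer gridlines: the y-axis gridline crossings are at y ∈ {-1, 1}.
(c) Together with the visible shape, these determine p as stated.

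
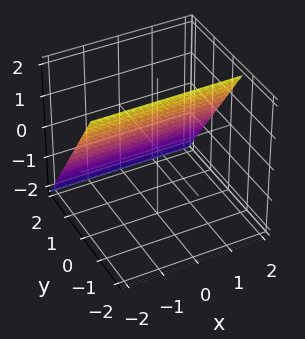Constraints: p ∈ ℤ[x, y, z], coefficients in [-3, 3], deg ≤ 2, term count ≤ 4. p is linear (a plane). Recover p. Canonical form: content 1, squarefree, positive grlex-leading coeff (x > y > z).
First, deg p = 1.
Next, reading off the gridlines: it crosses the z-axis at the gridline z = 1; the surface avoids every integer x-axis point in the box.
Finally, fitting integer coefficients to these (and the overall shape) gives p.

3*y + 2*z - 2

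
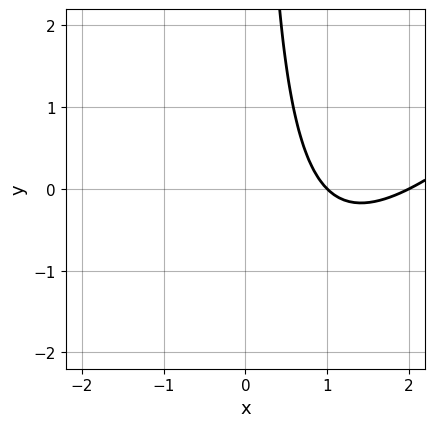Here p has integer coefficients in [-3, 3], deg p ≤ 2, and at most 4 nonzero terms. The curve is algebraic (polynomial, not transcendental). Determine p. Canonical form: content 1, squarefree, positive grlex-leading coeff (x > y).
First, deg p = 2.
Next, from the axis intercepts and sections: it misses every integer gridline on the y-axis; among the integer gridlines, it crosses the x-axis at x ∈ {1, 2}.
Finally, fitting integer coefficients to these (and the overall shape) gives p.

x^2 - x*y - 3*x + 2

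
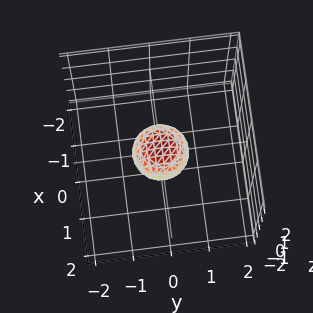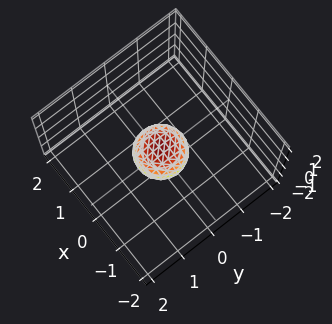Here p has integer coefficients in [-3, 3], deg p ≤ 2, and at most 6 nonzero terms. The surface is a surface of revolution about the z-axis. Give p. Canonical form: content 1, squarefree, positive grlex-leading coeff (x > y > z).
1. Degree: a generic line meets the surface in up to 2 points, so deg p = 2.
2. Symmetry: the z-axis is an axis of rotation, so x and y enter only as x² + y².
3. Against the integer gridlines: a circular section at z = 0 has radius between 0 and 1.
4. Fitting integer coefficients to these (and the overall shape) gives p.

2*x^2 + 2*y^2 + 3*z^2 - 1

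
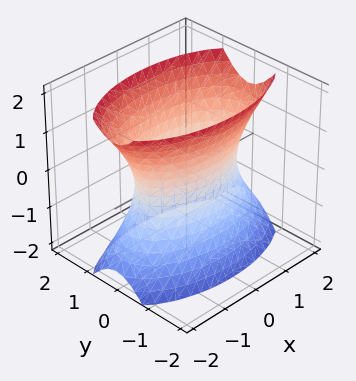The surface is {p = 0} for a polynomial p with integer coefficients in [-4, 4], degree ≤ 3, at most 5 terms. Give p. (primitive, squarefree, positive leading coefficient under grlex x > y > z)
x^2 + 3*y^2 - z^2 - 2

1. deg p = 2.
2. Symmetries: mirror symmetry y ↦ −y ⇒ only even powers of y; the x ↦ −x reflection is a symmetry, so x appears only in even powers; the z ↦ −z reflection is a symmetry, so z appears only in even powers.
3. Observable constraints: it misses every integer gridline on the z-axis.
4. These observations pin down the coefficients.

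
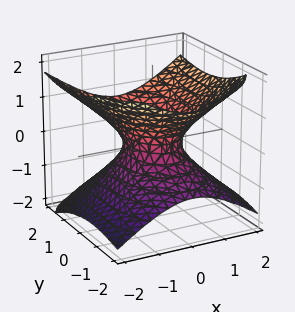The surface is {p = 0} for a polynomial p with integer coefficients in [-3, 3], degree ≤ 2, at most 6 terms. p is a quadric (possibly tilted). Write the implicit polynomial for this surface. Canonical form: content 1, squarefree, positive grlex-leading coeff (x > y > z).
2*x^2 + y^2 - y*z - 3*z^2 - 1

(a) deg p = 2.
(b) From the axis intercepts and sections: among the integer gridlines, it crosses the y-axis at y ∈ {-1, 1}; it misses every integer gridline on the z-axis.
(c) Fitting integer coefficients to these (and the overall shape) gives p.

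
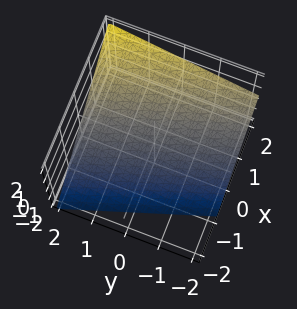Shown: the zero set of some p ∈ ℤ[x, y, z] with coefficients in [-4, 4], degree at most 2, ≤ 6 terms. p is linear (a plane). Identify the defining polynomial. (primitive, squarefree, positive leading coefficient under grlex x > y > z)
3*x + y - 3*z - 2

First, deg p = 1. Every cross-section is a straight line — this is a plane.
Then, reading off the gridlines: it crosses the y-axis at the gridline y = 2.
Finally, matching integer coefficients to the picture gives p.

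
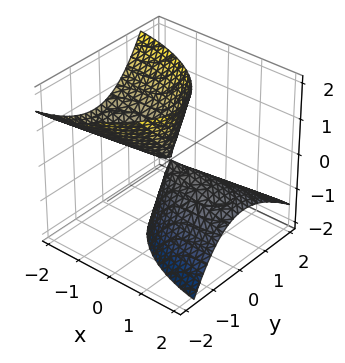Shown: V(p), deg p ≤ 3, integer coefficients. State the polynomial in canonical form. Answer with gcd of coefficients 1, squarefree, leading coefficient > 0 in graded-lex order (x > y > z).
First, I count 2 distinct pieces. They look like related sheets of one shape, so recover p as a whole.
Then, deg p = 2. The shape is more complex than any degree-1 surface.
Then, from the visible intercepts: it meets the y-axis at y = 0 (among the integer gridlines); one z-axis crossing is at z = 0.
Finally, matching integer coefficients to the picture gives p.

x^2 + 3*x*z + 3*y^2 + 2*y*z - z^2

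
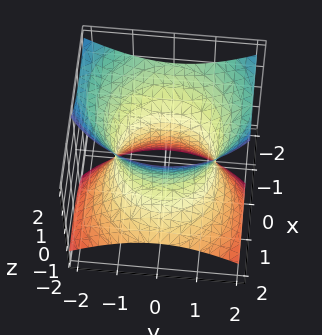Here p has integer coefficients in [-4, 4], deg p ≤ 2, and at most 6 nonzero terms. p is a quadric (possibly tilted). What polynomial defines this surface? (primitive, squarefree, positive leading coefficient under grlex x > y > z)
2*x^2 + 3*x*z + 2*y^2 - 2*z^2 - 3

Degree: the shape is more complex than any degree-1 surface, so deg p = 2.
Observable constraints: it misses every integer gridline on the z-axis.
These observations pin down the coefficients.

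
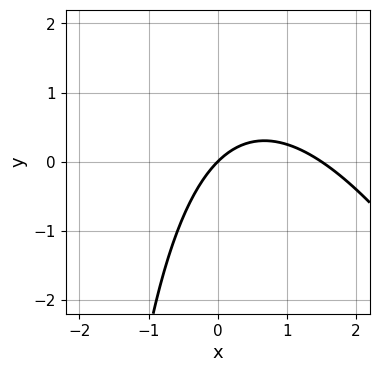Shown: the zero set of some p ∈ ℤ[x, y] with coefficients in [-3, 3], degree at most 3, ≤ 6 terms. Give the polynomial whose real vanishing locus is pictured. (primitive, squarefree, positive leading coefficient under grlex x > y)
2*x^2 + x*y - 3*x + 3*y

(a) deg p = 2. The shape is more complex than any degree-1 curve.
(b) Against the integer gridlines: it crosses the y-axis at the gridline y = 0; it crosses the x-axis at the gridline x = 0.
(c) Assembling these constraints gives the stated polynomial.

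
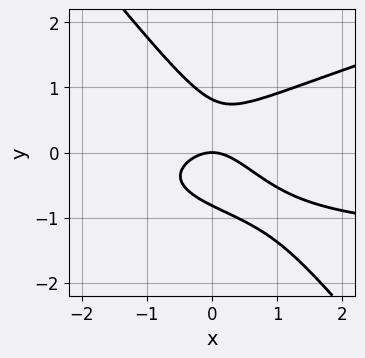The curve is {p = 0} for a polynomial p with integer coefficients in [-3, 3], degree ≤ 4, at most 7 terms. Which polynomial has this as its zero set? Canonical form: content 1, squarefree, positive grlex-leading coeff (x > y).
x^2*y - 3*x*y^2 - 3*y^3 + 2*x^2 + 2*y

1. Degree: a generic line meets the curve in up to 3 points, so deg p = 3.
2. Observable constraints: it meets the x-axis at x = 0 (among the integer gridlines); it crosses the y-axis at the gridline y = 0.
3. Assembling these constraints gives the stated polynomial.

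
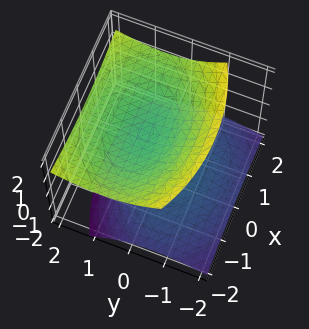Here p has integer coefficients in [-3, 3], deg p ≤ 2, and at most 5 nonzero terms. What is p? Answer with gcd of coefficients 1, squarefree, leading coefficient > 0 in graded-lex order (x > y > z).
x^2 + 2*y^2 - 2*y*z - 3*z^2 + 2

I count 2 distinct pieces.
The degree is 2 — no degree-1 surface has this shape.
Reading off the gridlines: the surface avoids every integer y-axis point in the box; the surface avoids every integer x-axis point in the box.
Together with the visible shape, these determine p as stated.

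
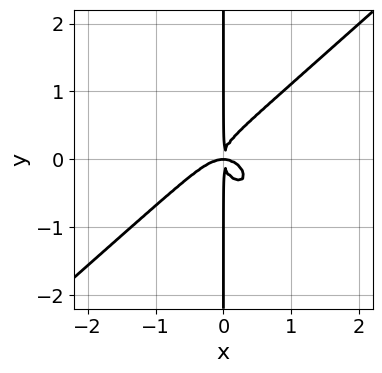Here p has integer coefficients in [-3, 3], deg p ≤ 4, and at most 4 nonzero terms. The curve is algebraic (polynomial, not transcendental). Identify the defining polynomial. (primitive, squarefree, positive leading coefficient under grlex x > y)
3*x^4 - x^3*y - 3*x*y^3 + 2*x^2*y

1. The degree is 4 — no degree-3 curve has this shape.
2. Against the integer gridlines: the visible y-axis segment lies entirely on the curve.
3. These observations pin down the coefficients.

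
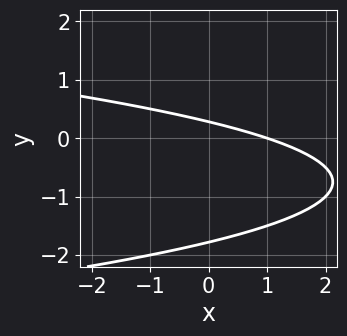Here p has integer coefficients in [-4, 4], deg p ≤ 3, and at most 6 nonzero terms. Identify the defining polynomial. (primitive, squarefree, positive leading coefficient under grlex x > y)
2*y^2 + x + 3*y - 1

deg p = 2. No degree-1 curve has this shape.
Checking where it meets the axes: it meets the x-axis at x = 1 (among the integer gridlines).
Assembling these constraints gives the stated polynomial.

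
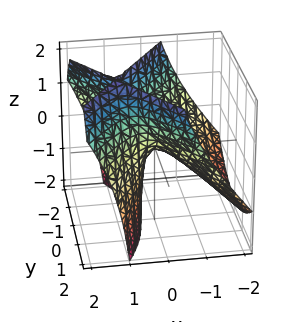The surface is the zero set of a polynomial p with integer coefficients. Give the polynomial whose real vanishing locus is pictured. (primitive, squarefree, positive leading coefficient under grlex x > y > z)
2*x^2 - 2*x*z - y^2 + z

1. The degree is 2 — a generic line meets the surface in up to 2 points.
2. Checking where it meets the axes: one x-axis crossing is at x = 0; it meets the y-axis at y = 0 (among the integer gridlines).
3. Fitting integer coefficients to these (and the overall shape) gives p.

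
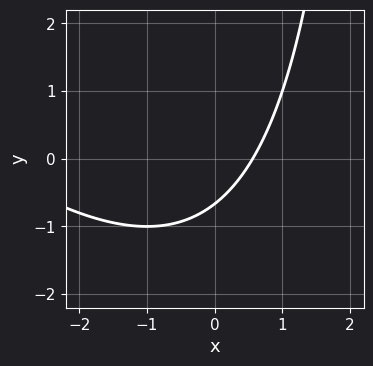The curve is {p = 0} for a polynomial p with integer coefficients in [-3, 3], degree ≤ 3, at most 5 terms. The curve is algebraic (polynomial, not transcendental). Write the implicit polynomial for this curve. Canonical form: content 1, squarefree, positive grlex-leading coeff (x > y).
x^2 + x*y + 3*x - 3*y - 2

(a) deg p = 2. A generic line meets the curve in up to 2 points.
(b) Putting this together gives p.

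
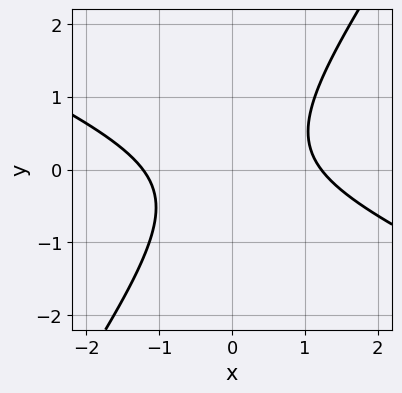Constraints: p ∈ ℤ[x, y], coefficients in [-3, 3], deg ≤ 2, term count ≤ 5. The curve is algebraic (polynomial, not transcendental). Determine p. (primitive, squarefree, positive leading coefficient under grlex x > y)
2*x^2 + 3*x*y - 3*y^2 - 3

The degree is 2 — no degree-1 curve has this shape.
Checking where it meets the axes: no y-intercept at any integer in the box.
Together with the visible shape, these determine p as stated.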